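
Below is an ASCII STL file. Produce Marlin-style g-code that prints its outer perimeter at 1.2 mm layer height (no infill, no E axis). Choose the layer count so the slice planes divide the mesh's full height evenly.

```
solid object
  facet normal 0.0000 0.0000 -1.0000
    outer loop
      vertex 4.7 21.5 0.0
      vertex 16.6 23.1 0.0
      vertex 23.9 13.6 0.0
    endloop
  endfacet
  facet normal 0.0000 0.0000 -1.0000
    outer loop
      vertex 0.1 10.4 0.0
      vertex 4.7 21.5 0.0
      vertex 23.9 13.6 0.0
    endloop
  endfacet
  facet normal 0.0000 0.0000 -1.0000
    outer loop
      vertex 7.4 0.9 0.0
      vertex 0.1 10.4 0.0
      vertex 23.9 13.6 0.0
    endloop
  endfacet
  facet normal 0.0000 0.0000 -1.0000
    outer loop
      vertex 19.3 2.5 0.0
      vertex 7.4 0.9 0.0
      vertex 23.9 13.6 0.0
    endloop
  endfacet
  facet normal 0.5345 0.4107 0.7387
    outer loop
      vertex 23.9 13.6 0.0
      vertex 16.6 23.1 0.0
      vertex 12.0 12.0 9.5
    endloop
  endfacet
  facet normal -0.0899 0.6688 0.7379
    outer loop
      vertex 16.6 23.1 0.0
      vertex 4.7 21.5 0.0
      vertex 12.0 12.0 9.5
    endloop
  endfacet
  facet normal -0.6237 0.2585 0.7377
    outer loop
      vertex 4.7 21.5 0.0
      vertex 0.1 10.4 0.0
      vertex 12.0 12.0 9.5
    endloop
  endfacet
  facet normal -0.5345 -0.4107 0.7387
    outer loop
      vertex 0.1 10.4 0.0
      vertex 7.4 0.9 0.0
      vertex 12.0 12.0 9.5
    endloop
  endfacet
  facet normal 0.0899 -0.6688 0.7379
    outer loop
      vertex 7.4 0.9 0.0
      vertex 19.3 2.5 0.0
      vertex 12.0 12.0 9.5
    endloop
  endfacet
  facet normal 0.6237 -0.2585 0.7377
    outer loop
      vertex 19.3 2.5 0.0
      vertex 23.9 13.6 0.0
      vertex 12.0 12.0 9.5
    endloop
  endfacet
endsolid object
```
; perimeter-only toolpath
G21 ; units = mm
G90 ; absolute positioning
G28 ; home
; layer 1
G0 Z1.2
G0 X22.4 Y13.4
G1 X16.0 Y21.7
G1 X5.6 Y20.3
G1 X1.6 Y10.6
G1 X8.0 Y2.3
G1 X18.4 Y3.7
G1 X22.4 Y13.4
; layer 2
G0 Z2.4
G0 X20.9 Y13.2
G1 X15.5 Y20.3
G1 X6.5 Y19.1
G1 X3.1 Y10.8
G1 X8.6 Y3.7
G1 X17.5 Y4.9
G1 X20.9 Y13.2
; layer 3
G0 Z3.6
G0 X19.4 Y13.0
G1 X14.9 Y18.9
G1 X7.4 Y17.9
G1 X4.6 Y11.0
G1 X9.1 Y5.1
G1 X16.6 Y6.1
G1 X19.4 Y13.0
; layer 4
G0 Z4.8
G0 X17.9 Y12.8
G1 X14.3 Y17.6
G1 X8.3 Y16.8
G1 X6.0 Y11.2
G1 X9.7 Y6.5
G1 X15.7 Y7.2
G1 X17.9 Y12.8
; layer 5
G0 Z5.9
G0 X16.5 Y12.6
G1 X13.7 Y16.2
G1 X9.3 Y15.6
G1 X7.5 Y11.4
G1 X10.3 Y7.8
G1 X14.7 Y8.4
G1 X16.5 Y12.6
; layer 6
G0 Z7.1
G0 X15.0 Y12.4
G1 X13.2 Y14.8
G1 X10.2 Y14.4
G1 X9.0 Y11.6
G1 X10.8 Y9.2
G1 X13.8 Y9.6
G1 X15.0 Y12.4
; layer 7
G0 Z8.3
G0 X13.5 Y12.2
G1 X12.6 Y13.4
G1 X11.1 Y13.2
G1 X10.5 Y11.8
G1 X11.4 Y10.6
G1 X12.9 Y10.8
G1 X13.5 Y12.2
M2 ; end

The solid is a regular 6-sided pyramid, base circumscribed radius ≈ 12 mm, apex at z ≈ 9.5 mm. Slicing at Δz = 1.2 mm — 8 equal slices spanning the solid's height, so layer i sits at z = i·h/8 — gives 7 non-empty perimeters. Each is a 6-segment closed polygon; G0 lifts to the layer z and rapids to the start vertex, then G1 traces the edges. The cross-section shrinks linearly with z (the slice at the apex is degenerate and omitted).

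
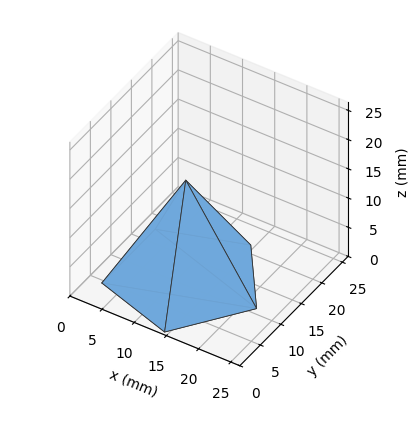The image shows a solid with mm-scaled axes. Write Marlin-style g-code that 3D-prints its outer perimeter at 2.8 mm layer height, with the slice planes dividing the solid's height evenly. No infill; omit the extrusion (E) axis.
Reading the render: the shape is a regular 5-sided pyramid, base circumscribed radius ≈ 11 mm, apex at z ≈ 17 mm (dimensions read to the nearest mm from the axis ticks). For the g-code, the solid's height is divided into equal slices at the stated Δz and each level perimeter traced with G1 moves after a G0 lift.

; perimeter-only toolpath
G21 ; units = mm
G90 ; absolute positioning
G28 ; home
; layer 1
G0 Z2.8
G0 X20.2 Y11.0
G1 X13.8 Y19.8
G1 X3.6 Y16.4
G1 X3.6 Y5.6
G1 X13.8 Y2.3
G1 X20.2 Y11.0
; layer 2
G0 Z5.7
G0 X18.3 Y11.0
G1 X13.3 Y18.0
G1 X5.1 Y15.3
G1 X5.1 Y6.7
G1 X13.3 Y4.0
G1 X18.3 Y11.0
; layer 3
G0 Z8.5
G0 X16.5 Y11.0
G1 X12.7 Y16.2
G1 X6.5 Y14.2
G1 X6.5 Y7.8
G1 X12.7 Y5.8
G1 X16.5 Y11.0
; layer 4
G0 Z11.3
G0 X14.7 Y11.0
G1 X12.1 Y14.5
G1 X8.0 Y13.2
G1 X8.0 Y8.8
G1 X12.1 Y7.5
G1 X14.7 Y11.0
; layer 5
G0 Z14.2
G0 X12.8 Y11.0
G1 X11.6 Y12.8
G1 X9.5 Y12.1
G1 X9.5 Y9.9
G1 X11.6 Y9.3
G1 X12.8 Y11.0
M2 ; end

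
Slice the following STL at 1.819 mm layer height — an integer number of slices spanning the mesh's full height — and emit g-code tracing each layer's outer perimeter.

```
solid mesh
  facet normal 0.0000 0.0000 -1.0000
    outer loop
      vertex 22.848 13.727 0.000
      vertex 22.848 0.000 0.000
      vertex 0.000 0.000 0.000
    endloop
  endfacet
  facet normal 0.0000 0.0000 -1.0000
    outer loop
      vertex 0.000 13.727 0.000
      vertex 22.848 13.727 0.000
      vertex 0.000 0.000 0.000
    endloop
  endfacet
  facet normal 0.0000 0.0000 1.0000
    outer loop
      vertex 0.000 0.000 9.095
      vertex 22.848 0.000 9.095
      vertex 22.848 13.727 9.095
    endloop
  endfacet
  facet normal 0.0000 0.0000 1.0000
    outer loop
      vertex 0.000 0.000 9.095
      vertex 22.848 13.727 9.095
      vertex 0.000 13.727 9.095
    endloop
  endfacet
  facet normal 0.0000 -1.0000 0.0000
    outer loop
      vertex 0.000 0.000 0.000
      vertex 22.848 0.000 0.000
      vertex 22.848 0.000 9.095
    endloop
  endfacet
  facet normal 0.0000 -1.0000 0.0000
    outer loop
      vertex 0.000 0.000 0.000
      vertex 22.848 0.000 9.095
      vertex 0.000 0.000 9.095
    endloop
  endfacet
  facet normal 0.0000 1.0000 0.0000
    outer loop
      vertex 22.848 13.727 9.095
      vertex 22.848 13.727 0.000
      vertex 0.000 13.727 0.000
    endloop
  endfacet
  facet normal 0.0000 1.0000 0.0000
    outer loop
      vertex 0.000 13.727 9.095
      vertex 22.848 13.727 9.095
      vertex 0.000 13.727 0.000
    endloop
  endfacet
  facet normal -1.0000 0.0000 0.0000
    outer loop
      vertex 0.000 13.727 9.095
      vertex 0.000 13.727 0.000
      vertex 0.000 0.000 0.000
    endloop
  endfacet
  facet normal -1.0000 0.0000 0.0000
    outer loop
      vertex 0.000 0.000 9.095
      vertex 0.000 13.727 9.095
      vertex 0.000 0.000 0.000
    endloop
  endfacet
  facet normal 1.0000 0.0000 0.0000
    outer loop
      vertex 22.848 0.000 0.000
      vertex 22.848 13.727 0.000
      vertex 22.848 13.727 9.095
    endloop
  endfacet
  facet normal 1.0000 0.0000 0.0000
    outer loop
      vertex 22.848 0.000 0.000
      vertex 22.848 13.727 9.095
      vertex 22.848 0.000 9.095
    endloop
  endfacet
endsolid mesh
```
; perimeter-only toolpath
G21 ; units = mm
G90 ; absolute positioning
G28 ; home
; layer 1
G0 Z1.819
G0 X0.000 Y0.000
G1 X22.848 Y0.000
G1 X22.848 Y13.727
G1 X0.000 Y13.727
G1 X0.000 Y0.000
; layer 2
G0 Z3.638
G0 X0.000 Y0.000
G1 X22.848 Y0.000
G1 X22.848 Y13.727
G1 X0.000 Y13.727
G1 X0.000 Y0.000
; layer 3
G0 Z5.457
G0 X0.000 Y0.000
G1 X22.848 Y0.000
G1 X22.848 Y13.727
G1 X0.000 Y13.727
G1 X0.000 Y0.000
; layer 4
G0 Z7.276
G0 X0.000 Y0.000
G1 X22.848 Y0.000
G1 X22.848 Y13.727
G1 X0.000 Y13.727
G1 X0.000 Y0.000
; layer 5
G0 Z9.095
G0 X0.000 Y0.000
G1 X22.848 Y0.000
G1 X22.848 Y13.727
G1 X0.000 Y13.727
G1 X0.000 Y0.000
M2 ; end

The solid is a rectangular box, roughly 22.8 × 13.7 mm footprint and 9.1 mm tall. Slicing at Δz = 1.819 mm — 5 equal slices spanning the solid's height, so layer i sits at z = i·h/5 — gives 5 non-empty perimeters. Each is a 4-segment closed polygon; G0 lifts to the layer z and rapids to the start vertex, then G1 traces the edges.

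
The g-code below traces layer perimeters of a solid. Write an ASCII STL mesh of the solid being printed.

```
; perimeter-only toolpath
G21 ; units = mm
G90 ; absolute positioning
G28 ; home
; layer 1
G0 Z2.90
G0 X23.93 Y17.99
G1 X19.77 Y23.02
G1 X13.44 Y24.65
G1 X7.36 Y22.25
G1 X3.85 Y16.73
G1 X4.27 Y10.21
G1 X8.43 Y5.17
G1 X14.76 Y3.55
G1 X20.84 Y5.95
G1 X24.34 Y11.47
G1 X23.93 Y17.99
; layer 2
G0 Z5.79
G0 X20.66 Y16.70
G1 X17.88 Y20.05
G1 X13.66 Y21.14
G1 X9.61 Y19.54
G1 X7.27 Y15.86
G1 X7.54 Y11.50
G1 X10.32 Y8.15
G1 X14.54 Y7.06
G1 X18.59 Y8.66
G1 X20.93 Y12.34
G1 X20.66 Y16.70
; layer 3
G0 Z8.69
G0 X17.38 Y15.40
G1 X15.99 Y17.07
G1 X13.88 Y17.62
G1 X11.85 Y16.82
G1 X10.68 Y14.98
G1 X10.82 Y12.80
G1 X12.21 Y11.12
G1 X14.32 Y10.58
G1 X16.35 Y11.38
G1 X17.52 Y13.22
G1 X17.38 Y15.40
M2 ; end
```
solid part
  facet normal 0.0000 0.0000 -1.0000
    outer loop
      vertex 13.22 28.17 0.00
      vertex 21.66 26.00 0.00
      vertex 27.21 19.29 0.00
    endloop
  endfacet
  facet normal 0.0000 0.0000 -1.0000
    outer loop
      vertex 5.11 24.97 0.00
      vertex 13.22 28.17 0.00
      vertex 27.21 19.29 0.00
    endloop
  endfacet
  facet normal 0.0000 0.0000 -1.0000
    outer loop
      vertex 0.44 17.61 0.00
      vertex 5.11 24.97 0.00
      vertex 27.21 19.29 0.00
    endloop
  endfacet
  facet normal 0.0000 0.0000 -1.0000
    outer loop
      vertex 0.99 8.91 0.00
      vertex 0.44 17.61 0.00
      vertex 27.21 19.29 0.00
    endloop
  endfacet
  facet normal 0.0000 0.0000 -1.0000
    outer loop
      vertex 6.54 2.20 0.00
      vertex 0.99 8.91 0.00
      vertex 27.21 19.29 0.00
    endloop
  endfacet
  facet normal 0.0000 0.0000 -1.0000
    outer loop
      vertex 14.98 0.03 0.00
      vertex 6.54 2.20 0.00
      vertex 27.21 19.29 0.00
    endloop
  endfacet
  facet normal 0.0000 0.0000 -1.0000
    outer loop
      vertex 23.09 3.23 0.00
      vertex 14.98 0.03 0.00
      vertex 27.21 19.29 0.00
    endloop
  endfacet
  facet normal 0.0000 0.0000 -1.0000
    outer loop
      vertex 27.76 10.59 0.00
      vertex 23.09 3.23 0.00
      vertex 27.21 19.29 0.00
    endloop
  endfacet
  facet normal 0.5036 0.4166 0.7569
    outer loop
      vertex 27.21 19.29 0.00
      vertex 21.66 26.00 0.00
      vertex 14.10 14.10 11.58
    endloop
  endfacet
  facet normal 0.1628 0.6331 0.7568
    outer loop
      vertex 21.66 26.00 0.00
      vertex 13.22 28.17 0.00
      vertex 14.10 14.10 11.58
    endloop
  endfacet
  facet normal -0.2399 0.6079 0.7569
    outer loop
      vertex 13.22 28.17 0.00
      vertex 5.11 24.97 0.00
      vertex 14.10 14.10 11.58
    endloop
  endfacet
  facet normal -0.5518 0.3501 0.7570
    outer loop
      vertex 5.11 24.97 0.00
      vertex 0.44 17.61 0.00
      vertex 14.10 14.10 11.58
    endloop
  endfacet
  facet normal -0.6522 -0.0412 0.7569
    outer loop
      vertex 0.44 17.61 0.00
      vertex 0.99 8.91 0.00
      vertex 14.10 14.10 11.58
    endloop
  endfacet
  facet normal -0.5036 -0.4166 0.7569
    outer loop
      vertex 0.99 8.91 0.00
      vertex 6.54 2.20 0.00
      vertex 14.10 14.10 11.58
    endloop
  endfacet
  facet normal -0.1628 -0.6331 0.7568
    outer loop
      vertex 6.54 2.20 0.00
      vertex 14.98 0.03 0.00
      vertex 14.10 14.10 11.58
    endloop
  endfacet
  facet normal 0.2399 -0.6079 0.7569
    outer loop
      vertex 14.98 0.03 0.00
      vertex 23.09 3.23 0.00
      vertex 14.10 14.10 11.58
    endloop
  endfacet
  facet normal 0.5518 -0.3501 0.7570
    outer loop
      vertex 23.09 3.23 0.00
      vertex 27.76 10.59 0.00
      vertex 14.10 14.10 11.58
    endloop
  endfacet
  facet normal 0.6522 0.0412 0.7569
    outer loop
      vertex 27.76 10.59 0.00
      vertex 27.21 19.29 0.00
      vertex 14.10 14.10 11.58
    endloop
  endfacet
endsolid part

The G0 Z moves step by Δz≈2.90 mm. The G1 loops shrink linearly with z, so the solid tapers from its base footprint up to z≈11.6. Closing with a flat bottom cap and the tapered top and triangulating gives 18 facets — a regular 10-sided pyramid, base circumscribed radius ≈ 14.1 mm, apex at z ≈ 11.6 mm.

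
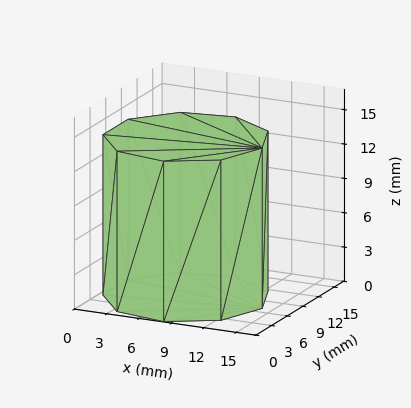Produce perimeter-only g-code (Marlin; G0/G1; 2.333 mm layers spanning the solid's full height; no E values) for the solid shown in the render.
Reading the render: the shape is a regular 9-sided prism (a cylinder approximated with 9 flat sides), circumscribed radius ≈ 7 mm, height ≈ 14 mm (dimensions read to the nearest mm from the axis ticks). For the g-code, the solid's height is divided into equal slices at the stated Δz and each level perimeter traced with G1 moves after a G0 lift.

; perimeter-only toolpath
G21 ; units = mm
G90 ; absolute positioning
G28 ; home
; layer 1
G0 Z2.333
G0 X14.000 Y7.000
G1 X12.362 Y11.500
G1 X8.216 Y13.894
G1 X3.500 Y13.062
G1 X0.422 Y9.394
G1 X0.422 Y4.606
G1 X3.500 Y0.938
G1 X8.216 Y0.106
G1 X12.362 Y2.500
G1 X14.000 Y7.000
; layer 2
G0 Z4.667
G0 X14.000 Y7.000
G1 X12.362 Y11.500
G1 X8.216 Y13.894
G1 X3.500 Y13.062
G1 X0.422 Y9.394
G1 X0.422 Y4.606
G1 X3.500 Y0.938
G1 X8.216 Y0.106
G1 X12.362 Y2.500
G1 X14.000 Y7.000
; layer 3
G0 Z7.000
G0 X14.000 Y7.000
G1 X12.362 Y11.500
G1 X8.216 Y13.894
G1 X3.500 Y13.062
G1 X0.422 Y9.394
G1 X0.422 Y4.606
G1 X3.500 Y0.938
G1 X8.216 Y0.106
G1 X12.362 Y2.500
G1 X14.000 Y7.000
; layer 4
G0 Z9.333
G0 X14.000 Y7.000
G1 X12.362 Y11.500
G1 X8.216 Y13.894
G1 X3.500 Y13.062
G1 X0.422 Y9.394
G1 X0.422 Y4.606
G1 X3.500 Y0.938
G1 X8.216 Y0.106
G1 X12.362 Y2.500
G1 X14.000 Y7.000
; layer 5
G0 Z11.667
G0 X14.000 Y7.000
G1 X12.362 Y11.500
G1 X8.216 Y13.894
G1 X3.500 Y13.062
G1 X0.422 Y9.394
G1 X0.422 Y4.606
G1 X3.500 Y0.938
G1 X8.216 Y0.106
G1 X12.362 Y2.500
G1 X14.000 Y7.000
; layer 6
G0 Z14.000
G0 X14.000 Y7.000
G1 X12.362 Y11.500
G1 X8.216 Y13.894
G1 X3.500 Y13.062
G1 X0.422 Y9.394
G1 X0.422 Y4.606
G1 X3.500 Y0.938
G1 X8.216 Y0.106
G1 X12.362 Y2.500
G1 X14.000 Y7.000
M2 ; end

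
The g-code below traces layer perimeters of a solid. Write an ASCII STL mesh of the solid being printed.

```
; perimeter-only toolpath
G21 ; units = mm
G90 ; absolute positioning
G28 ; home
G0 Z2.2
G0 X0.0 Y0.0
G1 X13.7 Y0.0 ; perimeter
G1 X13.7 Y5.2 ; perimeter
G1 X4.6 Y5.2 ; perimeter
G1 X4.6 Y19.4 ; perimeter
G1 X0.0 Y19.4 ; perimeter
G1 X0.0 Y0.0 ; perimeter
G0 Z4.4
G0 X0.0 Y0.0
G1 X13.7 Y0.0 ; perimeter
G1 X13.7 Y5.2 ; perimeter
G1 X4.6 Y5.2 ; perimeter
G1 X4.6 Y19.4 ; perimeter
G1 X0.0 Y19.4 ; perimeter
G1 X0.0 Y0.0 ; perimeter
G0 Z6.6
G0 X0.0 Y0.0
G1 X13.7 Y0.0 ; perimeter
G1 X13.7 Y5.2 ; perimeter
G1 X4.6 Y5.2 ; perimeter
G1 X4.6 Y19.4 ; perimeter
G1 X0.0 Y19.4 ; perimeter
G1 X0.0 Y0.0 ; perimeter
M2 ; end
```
solid part
  facet normal 0.0000 0.0000 -1.0000
    outer loop
      vertex 13.7 5.2 0.0
      vertex 13.7 0.0 0.0
      vertex 0.0 0.0 0.0
    endloop
  endfacet
  facet normal 0.0000 0.0000 -1.0000
    outer loop
      vertex 4.6 5.2 0.0
      vertex 13.7 5.2 0.0
      vertex 0.0 0.0 0.0
    endloop
  endfacet
  facet normal 0.0000 0.0000 -1.0000
    outer loop
      vertex 4.6 19.4 0.0
      vertex 4.6 5.2 0.0
      vertex 0.0 0.0 0.0
    endloop
  endfacet
  facet normal 0.0000 0.0000 -1.0000
    outer loop
      vertex 0.0 19.4 0.0
      vertex 4.6 19.4 0.0
      vertex 0.0 0.0 0.0
    endloop
  endfacet
  facet normal 0.0000 0.0000 1.0000
    outer loop
      vertex 0.0 0.0 6.6
      vertex 13.7 0.0 6.6
      vertex 13.7 5.2 6.6
    endloop
  endfacet
  facet normal 0.0000 0.0000 1.0000
    outer loop
      vertex 0.0 0.0 6.6
      vertex 13.7 5.2 6.6
      vertex 4.6 5.2 6.6
    endloop
  endfacet
  facet normal 0.0000 0.0000 1.0000
    outer loop
      vertex 0.0 0.0 6.6
      vertex 4.6 5.2 6.6
      vertex 4.6 19.4 6.6
    endloop
  endfacet
  facet normal 0.0000 0.0000 1.0000
    outer loop
      vertex 0.0 0.0 6.6
      vertex 4.6 19.4 6.6
      vertex 0.0 19.4 6.6
    endloop
  endfacet
  facet normal 0.0000 -1.0000 0.0000
    outer loop
      vertex 0.0 0.0 0.0
      vertex 13.7 0.0 0.0
      vertex 13.7 0.0 6.6
    endloop
  endfacet
  facet normal 0.0000 -1.0000 0.0000
    outer loop
      vertex 0.0 0.0 0.0
      vertex 13.7 0.0 6.6
      vertex 0.0 0.0 6.6
    endloop
  endfacet
  facet normal 1.0000 0.0000 0.0000
    outer loop
      vertex 13.7 0.0 0.0
      vertex 13.7 5.2 0.0
      vertex 13.7 5.2 6.6
    endloop
  endfacet
  facet normal 1.0000 0.0000 0.0000
    outer loop
      vertex 13.7 0.0 0.0
      vertex 13.7 5.2 6.6
      vertex 13.7 0.0 6.6
    endloop
  endfacet
  facet normal 0.0000 1.0000 0.0000
    outer loop
      vertex 13.7 5.2 0.0
      vertex 4.6 5.2 0.0
      vertex 4.6 5.2 6.6
    endloop
  endfacet
  facet normal 0.0000 1.0000 0.0000
    outer loop
      vertex 13.7 5.2 0.0
      vertex 4.6 5.2 6.6
      vertex 13.7 5.2 6.6
    endloop
  endfacet
  facet normal 1.0000 0.0000 0.0000
    outer loop
      vertex 4.6 5.2 0.0
      vertex 4.6 19.4 0.0
      vertex 4.6 19.4 6.6
    endloop
  endfacet
  facet normal 1.0000 0.0000 0.0000
    outer loop
      vertex 4.6 5.2 0.0
      vertex 4.6 19.4 6.6
      vertex 4.6 5.2 6.6
    endloop
  endfacet
  facet normal 0.0000 1.0000 0.0000
    outer loop
      vertex 4.6 19.4 0.0
      vertex 0.0 19.4 0.0
      vertex 0.0 19.4 6.6
    endloop
  endfacet
  facet normal 0.0000 1.0000 0.0000
    outer loop
      vertex 4.6 19.4 0.0
      vertex 0.0 19.4 6.6
      vertex 4.6 19.4 6.6
    endloop
  endfacet
  facet normal -1.0000 0.0000 0.0000
    outer loop
      vertex 0.0 19.4 0.0
      vertex 0.0 0.0 0.0
      vertex 0.0 0.0 6.6
    endloop
  endfacet
  facet normal -1.0000 0.0000 0.0000
    outer loop
      vertex 0.0 19.4 0.0
      vertex 0.0 0.0 6.6
      vertex 0.0 19.4 6.6
    endloop
  endfacet
endsolid part

The G0 Z moves step by Δz≈2.2 mm. Every layer's G1 loop is the same polygon, so the solid is a straight extrusion of it from z=0 to z≈6.6. Closing with flat bottom and top caps and triangulating gives 20 facets — an L-shaped prism: outer 13.7 × 19.4 mm, arm thicknesses ≈ 5.2 mm (horizontal) and 4.6 mm (vertical), extruded 6.6 mm in z.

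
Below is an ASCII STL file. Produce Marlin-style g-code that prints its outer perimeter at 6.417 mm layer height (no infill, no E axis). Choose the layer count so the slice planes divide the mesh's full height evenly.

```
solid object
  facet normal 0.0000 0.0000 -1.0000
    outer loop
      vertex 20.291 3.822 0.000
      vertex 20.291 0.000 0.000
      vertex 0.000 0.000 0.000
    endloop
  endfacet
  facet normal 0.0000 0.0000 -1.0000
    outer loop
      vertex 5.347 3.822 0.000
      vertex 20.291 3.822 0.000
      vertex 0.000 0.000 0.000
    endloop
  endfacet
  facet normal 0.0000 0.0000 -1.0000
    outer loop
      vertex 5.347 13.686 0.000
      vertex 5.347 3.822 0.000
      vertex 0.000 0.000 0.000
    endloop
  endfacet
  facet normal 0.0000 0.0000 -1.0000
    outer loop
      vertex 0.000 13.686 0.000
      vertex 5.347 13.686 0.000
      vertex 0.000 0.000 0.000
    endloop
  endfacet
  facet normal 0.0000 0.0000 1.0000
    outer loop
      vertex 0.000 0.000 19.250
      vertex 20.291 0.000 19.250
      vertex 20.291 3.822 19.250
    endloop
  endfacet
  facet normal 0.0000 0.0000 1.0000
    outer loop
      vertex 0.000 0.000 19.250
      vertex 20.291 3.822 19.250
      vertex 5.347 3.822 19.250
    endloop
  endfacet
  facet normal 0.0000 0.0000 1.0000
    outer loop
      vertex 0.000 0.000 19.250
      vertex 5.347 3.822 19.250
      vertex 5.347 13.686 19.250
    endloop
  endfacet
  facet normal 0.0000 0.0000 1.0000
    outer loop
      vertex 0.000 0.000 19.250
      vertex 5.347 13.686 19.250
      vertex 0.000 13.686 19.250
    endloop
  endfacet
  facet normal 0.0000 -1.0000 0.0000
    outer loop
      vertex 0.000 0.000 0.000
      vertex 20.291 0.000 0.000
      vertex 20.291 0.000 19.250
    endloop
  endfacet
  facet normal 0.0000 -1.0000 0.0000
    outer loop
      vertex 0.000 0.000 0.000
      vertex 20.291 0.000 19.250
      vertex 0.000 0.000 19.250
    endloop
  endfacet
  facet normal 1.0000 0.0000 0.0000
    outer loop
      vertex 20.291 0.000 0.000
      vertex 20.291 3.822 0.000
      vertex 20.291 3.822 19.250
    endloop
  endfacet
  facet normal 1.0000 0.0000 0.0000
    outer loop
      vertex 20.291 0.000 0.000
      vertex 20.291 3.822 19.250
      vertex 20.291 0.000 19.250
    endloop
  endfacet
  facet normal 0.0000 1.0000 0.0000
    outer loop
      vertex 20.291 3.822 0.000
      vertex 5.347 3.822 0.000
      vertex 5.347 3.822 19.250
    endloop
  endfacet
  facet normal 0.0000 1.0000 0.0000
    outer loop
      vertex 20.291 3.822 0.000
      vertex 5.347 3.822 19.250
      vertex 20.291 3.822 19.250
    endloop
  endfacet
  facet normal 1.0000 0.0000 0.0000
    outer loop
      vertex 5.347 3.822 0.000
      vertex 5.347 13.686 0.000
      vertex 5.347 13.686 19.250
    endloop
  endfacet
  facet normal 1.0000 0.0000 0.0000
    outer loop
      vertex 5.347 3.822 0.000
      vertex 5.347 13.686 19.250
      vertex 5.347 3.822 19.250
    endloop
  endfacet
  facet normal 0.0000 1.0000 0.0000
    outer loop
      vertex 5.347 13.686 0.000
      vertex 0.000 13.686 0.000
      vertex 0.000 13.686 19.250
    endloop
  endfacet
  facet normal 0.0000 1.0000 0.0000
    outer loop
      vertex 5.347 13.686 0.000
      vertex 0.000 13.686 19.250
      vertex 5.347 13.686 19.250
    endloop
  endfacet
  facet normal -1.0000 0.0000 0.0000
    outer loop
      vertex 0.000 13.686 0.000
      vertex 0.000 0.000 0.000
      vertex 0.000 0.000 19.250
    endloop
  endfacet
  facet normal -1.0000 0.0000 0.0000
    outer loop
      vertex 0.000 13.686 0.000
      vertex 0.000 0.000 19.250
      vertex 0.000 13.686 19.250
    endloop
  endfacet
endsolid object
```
; perimeter-only toolpath
G21 ; units = mm
G90 ; absolute positioning
G28 ; home
; layer 1
G0 Z6.417
G0 X0.000 Y0.000
G1 X20.291 Y0.000
G1 X20.291 Y3.822
G1 X5.347 Y3.822
G1 X5.347 Y13.686
G1 X0.000 Y13.686
G1 X0.000 Y0.000
; layer 2
G0 Z12.833
G0 X0.000 Y0.000
G1 X20.291 Y0.000
G1 X20.291 Y3.822
G1 X5.347 Y3.822
G1 X5.347 Y13.686
G1 X0.000 Y13.686
G1 X0.000 Y0.000
; layer 3
G0 Z19.250
G0 X0.000 Y0.000
G1 X20.291 Y0.000
G1 X20.291 Y3.822
G1 X5.347 Y3.822
G1 X5.347 Y13.686
G1 X0.000 Y13.686
G1 X0.000 Y0.000
M2 ; end

The solid is an L-shaped prism: outer 20.3 × 13.7 mm, arm thicknesses ≈ 3.82 mm (horizontal) and 5.35 mm (vertical), extruded 19.2 mm in z. Slicing at Δz = 6.417 mm — 3 equal slices spanning the solid's height, so layer i sits at z = i·h/3 — gives 3 non-empty perimeters. Each is a 6-segment closed polygon; G0 lifts to the layer z and rapids to the start vertex, then G1 traces the edges.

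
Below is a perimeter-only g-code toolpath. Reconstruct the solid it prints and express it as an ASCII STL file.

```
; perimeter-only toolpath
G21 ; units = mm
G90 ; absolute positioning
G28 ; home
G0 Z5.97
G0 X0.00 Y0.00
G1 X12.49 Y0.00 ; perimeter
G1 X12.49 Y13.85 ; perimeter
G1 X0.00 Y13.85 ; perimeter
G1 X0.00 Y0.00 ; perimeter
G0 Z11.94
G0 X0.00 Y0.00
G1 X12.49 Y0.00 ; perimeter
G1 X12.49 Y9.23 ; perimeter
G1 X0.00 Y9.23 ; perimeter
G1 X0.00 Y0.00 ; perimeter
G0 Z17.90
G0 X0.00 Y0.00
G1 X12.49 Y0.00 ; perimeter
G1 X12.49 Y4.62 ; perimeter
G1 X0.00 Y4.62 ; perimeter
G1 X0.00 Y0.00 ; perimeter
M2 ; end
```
solid part
  facet normal 0.0000 0.0000 -1.0000
    outer loop
      vertex 12.49 18.47 0.00
      vertex 12.49 0.00 0.00
      vertex 0.00 0.00 0.00
    endloop
  endfacet
  facet normal 0.0000 0.0000 -1.0000
    outer loop
      vertex 0.00 18.47 0.00
      vertex 12.49 18.47 0.00
      vertex 0.00 0.00 0.00
    endloop
  endfacet
  facet normal 0.0000 -1.0000 0.0000
    outer loop
      vertex 0.00 0.00 0.00
      vertex 12.49 0.00 0.00
      vertex 12.49 0.00 23.87
    endloop
  endfacet
  facet normal 0.0000 -1.0000 0.0000
    outer loop
      vertex 0.00 0.00 0.00
      vertex 12.49 0.00 23.87
      vertex 0.00 0.00 23.87
    endloop
  endfacet
  facet normal 0.0000 0.7909 0.6120
    outer loop
      vertex 0.00 0.00 23.87
      vertex 12.49 0.00 23.87
      vertex 12.49 18.47 0.00
    endloop
  endfacet
  facet normal 0.0000 0.7909 0.6120
    outer loop
      vertex 0.00 0.00 23.87
      vertex 12.49 18.47 0.00
      vertex 0.00 18.47 0.00
    endloop
  endfacet
  facet normal -1.0000 0.0000 0.0000
    outer loop
      vertex 0.00 0.00 23.87
      vertex 0.00 18.47 0.00
      vertex 0.00 0.00 0.00
    endloop
  endfacet
  facet normal 1.0000 0.0000 0.0000
    outer loop
      vertex 12.49 0.00 0.00
      vertex 12.49 18.47 0.00
      vertex 12.49 0.00 23.87
    endloop
  endfacet
endsolid part

The G0 Z moves step by Δz≈5.97 mm. The G1 loops shrink linearly with z, so the solid tapers from its base footprint up to z≈23.9. Closing with a flat bottom cap and the tapered top and triangulating gives 8 facets — a wedge (ramp): 12.5 × 18.5 mm base, rising to 23.9 mm along the y=0 edge and sloping linearly to z=0 at y=18.5.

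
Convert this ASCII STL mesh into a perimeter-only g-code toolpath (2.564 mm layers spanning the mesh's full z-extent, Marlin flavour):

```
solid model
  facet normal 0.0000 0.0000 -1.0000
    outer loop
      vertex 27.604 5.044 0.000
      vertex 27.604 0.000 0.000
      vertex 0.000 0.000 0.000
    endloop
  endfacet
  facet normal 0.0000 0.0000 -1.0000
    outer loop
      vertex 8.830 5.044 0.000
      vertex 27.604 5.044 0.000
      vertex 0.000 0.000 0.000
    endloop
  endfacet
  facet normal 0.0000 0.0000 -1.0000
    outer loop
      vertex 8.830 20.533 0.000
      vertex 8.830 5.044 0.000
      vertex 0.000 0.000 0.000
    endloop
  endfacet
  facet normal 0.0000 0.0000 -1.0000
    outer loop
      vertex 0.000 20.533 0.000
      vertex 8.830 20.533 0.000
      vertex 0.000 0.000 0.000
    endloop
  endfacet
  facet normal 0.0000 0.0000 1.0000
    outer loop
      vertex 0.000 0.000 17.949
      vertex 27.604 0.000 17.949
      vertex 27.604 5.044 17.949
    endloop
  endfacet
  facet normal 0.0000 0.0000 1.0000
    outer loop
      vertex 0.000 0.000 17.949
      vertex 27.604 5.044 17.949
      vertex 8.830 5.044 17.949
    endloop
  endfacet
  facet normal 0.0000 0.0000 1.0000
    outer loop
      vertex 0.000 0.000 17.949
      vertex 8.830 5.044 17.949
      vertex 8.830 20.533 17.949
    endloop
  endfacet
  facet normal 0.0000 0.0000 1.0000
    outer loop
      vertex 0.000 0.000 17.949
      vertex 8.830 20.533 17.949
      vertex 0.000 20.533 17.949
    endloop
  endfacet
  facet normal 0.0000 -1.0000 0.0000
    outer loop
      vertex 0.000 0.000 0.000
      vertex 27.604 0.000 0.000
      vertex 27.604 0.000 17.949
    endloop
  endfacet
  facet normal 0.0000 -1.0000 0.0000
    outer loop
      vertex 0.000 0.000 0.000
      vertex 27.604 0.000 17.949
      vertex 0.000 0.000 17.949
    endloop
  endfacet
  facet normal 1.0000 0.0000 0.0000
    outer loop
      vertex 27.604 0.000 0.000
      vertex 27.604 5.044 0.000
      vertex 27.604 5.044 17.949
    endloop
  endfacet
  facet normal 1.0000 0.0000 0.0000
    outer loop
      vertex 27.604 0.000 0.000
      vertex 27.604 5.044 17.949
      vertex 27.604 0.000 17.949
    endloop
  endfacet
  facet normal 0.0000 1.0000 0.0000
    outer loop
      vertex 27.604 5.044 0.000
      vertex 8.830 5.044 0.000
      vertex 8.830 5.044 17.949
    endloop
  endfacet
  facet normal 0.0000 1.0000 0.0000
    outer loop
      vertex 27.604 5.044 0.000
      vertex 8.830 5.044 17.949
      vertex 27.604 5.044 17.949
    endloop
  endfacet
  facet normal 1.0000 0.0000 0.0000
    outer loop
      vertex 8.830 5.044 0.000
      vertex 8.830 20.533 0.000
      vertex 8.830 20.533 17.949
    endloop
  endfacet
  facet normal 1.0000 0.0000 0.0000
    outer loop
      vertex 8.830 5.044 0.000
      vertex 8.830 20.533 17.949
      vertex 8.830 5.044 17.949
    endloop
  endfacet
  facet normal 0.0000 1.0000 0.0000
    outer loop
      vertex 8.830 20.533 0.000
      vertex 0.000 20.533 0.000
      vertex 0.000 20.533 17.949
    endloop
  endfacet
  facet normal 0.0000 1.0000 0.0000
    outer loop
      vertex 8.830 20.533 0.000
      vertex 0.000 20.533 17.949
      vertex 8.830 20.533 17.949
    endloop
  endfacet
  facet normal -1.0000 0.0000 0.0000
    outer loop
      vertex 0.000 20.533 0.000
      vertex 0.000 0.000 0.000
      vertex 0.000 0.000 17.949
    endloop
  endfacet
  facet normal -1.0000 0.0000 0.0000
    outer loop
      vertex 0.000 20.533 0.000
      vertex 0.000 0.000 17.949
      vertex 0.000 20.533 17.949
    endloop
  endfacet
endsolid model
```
; perimeter-only toolpath
G21 ; units = mm
G90 ; absolute positioning
G28 ; home
; layer 1
G0 Z2.564
G0 X0.000 Y0.000
G1 X27.604 Y0.000
G1 X27.604 Y5.044
G1 X8.830 Y5.044
G1 X8.830 Y20.533
G1 X0.000 Y20.533
G1 X0.000 Y0.000
; layer 2
G0 Z5.128
G0 X0.000 Y0.000
G1 X27.604 Y0.000
G1 X27.604 Y5.044
G1 X8.830 Y5.044
G1 X8.830 Y20.533
G1 X0.000 Y20.533
G1 X0.000 Y0.000
; layer 3
G0 Z7.692
G0 X0.000 Y0.000
G1 X27.604 Y0.000
G1 X27.604 Y5.044
G1 X8.830 Y5.044
G1 X8.830 Y20.533
G1 X0.000 Y20.533
G1 X0.000 Y0.000
; layer 4
G0 Z10.257
G0 X0.000 Y0.000
G1 X27.604 Y0.000
G1 X27.604 Y5.044
G1 X8.830 Y5.044
G1 X8.830 Y20.533
G1 X0.000 Y20.533
G1 X0.000 Y0.000
; layer 5
G0 Z12.821
G0 X0.000 Y0.000
G1 X27.604 Y0.000
G1 X27.604 Y5.044
G1 X8.830 Y5.044
G1 X8.830 Y20.533
G1 X0.000 Y20.533
G1 X0.000 Y0.000
; layer 6
G0 Z15.385
G0 X0.000 Y0.000
G1 X27.604 Y0.000
G1 X27.604 Y5.044
G1 X8.830 Y5.044
G1 X8.830 Y20.533
G1 X0.000 Y20.533
G1 X0.000 Y0.000
; layer 7
G0 Z17.949
G0 X0.000 Y0.000
G1 X27.604 Y0.000
G1 X27.604 Y5.044
G1 X8.830 Y5.044
G1 X8.830 Y20.533
G1 X0.000 Y20.533
G1 X0.000 Y0.000
M2 ; end

The solid is an L-shaped prism: outer 27.6 × 20.5 mm, arm thicknesses ≈ 5.04 mm (horizontal) and 8.83 mm (vertical), extruded 17.9 mm in z. Slicing at Δz = 2.564 mm — 7 equal slices spanning the solid's height, so layer i sits at z = i·h/7 — gives 7 non-empty perimeters. Each is a 6-segment closed polygon; G0 lifts to the layer z and rapids to the start vertex, then G1 traces the edges.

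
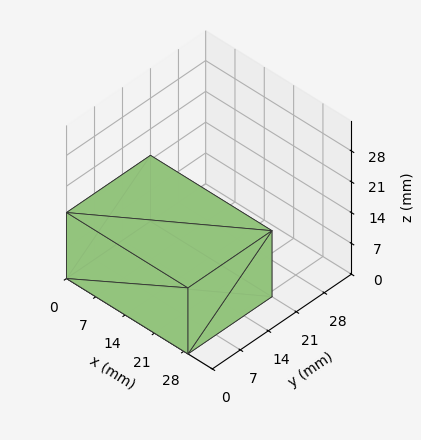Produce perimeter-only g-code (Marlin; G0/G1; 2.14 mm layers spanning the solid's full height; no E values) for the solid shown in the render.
Reading the render: the shape is a rectangular box, roughly 29 × 21 mm footprint and 15 mm tall (dimensions read to the nearest mm from the axis ticks). For the g-code, the solid's height is divided into equal slices at the stated Δz and each level perimeter traced with G1 moves after a G0 lift.

; perimeter-only toolpath
G21 ; units = mm
G90 ; absolute positioning
G28 ; home
; layer 1
G0 Z2.14
G0 X0.00 Y0.00
G1 X29.00 Y0.00
G1 X29.00 Y21.00
G1 X0.00 Y21.00
G1 X0.00 Y0.00
; layer 2
G0 Z4.29
G0 X0.00 Y0.00
G1 X29.00 Y0.00
G1 X29.00 Y21.00
G1 X0.00 Y21.00
G1 X0.00 Y0.00
; layer 3
G0 Z6.43
G0 X0.00 Y0.00
G1 X29.00 Y0.00
G1 X29.00 Y21.00
G1 X0.00 Y21.00
G1 X0.00 Y0.00
; layer 4
G0 Z8.57
G0 X0.00 Y0.00
G1 X29.00 Y0.00
G1 X29.00 Y21.00
G1 X0.00 Y21.00
G1 X0.00 Y0.00
; layer 5
G0 Z10.71
G0 X0.00 Y0.00
G1 X29.00 Y0.00
G1 X29.00 Y21.00
G1 X0.00 Y21.00
G1 X0.00 Y0.00
; layer 6
G0 Z12.86
G0 X0.00 Y0.00
G1 X29.00 Y0.00
G1 X29.00 Y21.00
G1 X0.00 Y21.00
G1 X0.00 Y0.00
; layer 7
G0 Z15.00
G0 X0.00 Y0.00
G1 X29.00 Y0.00
G1 X29.00 Y21.00
G1 X0.00 Y21.00
G1 X0.00 Y0.00
M2 ; end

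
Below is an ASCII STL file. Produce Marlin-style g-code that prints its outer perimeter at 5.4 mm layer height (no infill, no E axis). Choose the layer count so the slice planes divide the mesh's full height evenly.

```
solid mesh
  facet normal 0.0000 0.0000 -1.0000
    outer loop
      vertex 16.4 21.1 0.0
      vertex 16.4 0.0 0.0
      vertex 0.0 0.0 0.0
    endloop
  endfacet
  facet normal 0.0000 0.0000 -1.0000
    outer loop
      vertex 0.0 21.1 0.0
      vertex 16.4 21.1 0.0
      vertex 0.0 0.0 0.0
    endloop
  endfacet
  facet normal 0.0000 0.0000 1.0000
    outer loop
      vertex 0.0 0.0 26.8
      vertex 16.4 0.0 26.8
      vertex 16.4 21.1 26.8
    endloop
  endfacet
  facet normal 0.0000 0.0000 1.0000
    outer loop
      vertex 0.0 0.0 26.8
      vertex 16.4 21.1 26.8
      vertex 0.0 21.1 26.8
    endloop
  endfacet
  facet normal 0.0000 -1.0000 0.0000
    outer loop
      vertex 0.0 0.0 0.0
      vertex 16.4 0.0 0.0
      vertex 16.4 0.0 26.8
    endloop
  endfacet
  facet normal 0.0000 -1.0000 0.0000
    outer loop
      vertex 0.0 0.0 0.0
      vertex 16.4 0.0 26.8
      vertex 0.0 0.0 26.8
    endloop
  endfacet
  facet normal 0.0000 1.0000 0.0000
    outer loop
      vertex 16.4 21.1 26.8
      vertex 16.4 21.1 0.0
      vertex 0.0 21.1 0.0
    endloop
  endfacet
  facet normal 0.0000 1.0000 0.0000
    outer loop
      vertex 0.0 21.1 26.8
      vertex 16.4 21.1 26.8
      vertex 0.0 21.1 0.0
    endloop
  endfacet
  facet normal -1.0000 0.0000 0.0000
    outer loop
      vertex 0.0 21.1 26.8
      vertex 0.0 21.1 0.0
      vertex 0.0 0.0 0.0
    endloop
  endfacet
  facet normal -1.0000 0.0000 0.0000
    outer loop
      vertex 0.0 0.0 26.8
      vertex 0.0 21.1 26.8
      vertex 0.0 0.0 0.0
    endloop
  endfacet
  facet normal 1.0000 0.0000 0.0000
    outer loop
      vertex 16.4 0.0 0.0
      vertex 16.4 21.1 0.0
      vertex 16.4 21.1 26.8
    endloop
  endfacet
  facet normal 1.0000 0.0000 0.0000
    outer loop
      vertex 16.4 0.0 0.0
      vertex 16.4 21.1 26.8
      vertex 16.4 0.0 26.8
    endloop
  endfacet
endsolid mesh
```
; perimeter-only toolpath
G21 ; units = mm
G90 ; absolute positioning
G28 ; home
; layer 1
G0 Z5.4
G0 X0.0 Y0.0
G1 X16.4 Y0.0
G1 X16.4 Y21.1
G1 X0.0 Y21.1
G1 X0.0 Y0.0
; layer 2
G0 Z10.7
G0 X0.0 Y0.0
G1 X16.4 Y0.0
G1 X16.4 Y21.1
G1 X0.0 Y21.1
G1 X0.0 Y0.0
; layer 3
G0 Z16.1
G0 X0.0 Y0.0
G1 X16.4 Y0.0
G1 X16.4 Y21.1
G1 X0.0 Y21.1
G1 X0.0 Y0.0
; layer 4
G0 Z21.4
G0 X0.0 Y0.0
G1 X16.4 Y0.0
G1 X16.4 Y21.1
G1 X0.0 Y21.1
G1 X0.0 Y0.0
; layer 5
G0 Z26.8
G0 X0.0 Y0.0
G1 X16.4 Y0.0
G1 X16.4 Y21.1
G1 X0.0 Y21.1
G1 X0.0 Y0.0
M2 ; end

The solid is a rectangular box, roughly 16.4 × 21.1 mm footprint and 26.8 mm tall. Slicing at Δz = 5.4 mm — 5 equal slices spanning the solid's height, so layer i sits at z = i·h/5 — gives 5 non-empty perimeters. Each is a 4-segment closed polygon; G0 lifts to the layer z and rapids to the start vertex, then G1 traces the edges.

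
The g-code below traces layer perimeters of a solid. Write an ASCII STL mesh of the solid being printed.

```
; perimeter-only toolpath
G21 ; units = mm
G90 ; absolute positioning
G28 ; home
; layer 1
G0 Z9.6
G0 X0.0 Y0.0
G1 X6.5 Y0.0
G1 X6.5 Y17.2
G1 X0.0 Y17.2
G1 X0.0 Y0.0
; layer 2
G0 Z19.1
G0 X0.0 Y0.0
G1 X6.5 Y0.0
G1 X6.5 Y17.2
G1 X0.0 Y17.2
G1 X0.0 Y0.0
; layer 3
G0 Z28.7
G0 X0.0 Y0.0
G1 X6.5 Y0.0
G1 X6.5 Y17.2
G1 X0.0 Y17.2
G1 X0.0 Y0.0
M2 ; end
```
solid part
  facet normal 0.0000 0.0000 -1.0000
    outer loop
      vertex 6.5 17.2 0.0
      vertex 6.5 0.0 0.0
      vertex 0.0 0.0 0.0
    endloop
  endfacet
  facet normal 0.0000 0.0000 -1.0000
    outer loop
      vertex 0.0 17.2 0.0
      vertex 6.5 17.2 0.0
      vertex 0.0 0.0 0.0
    endloop
  endfacet
  facet normal 0.0000 0.0000 1.0000
    outer loop
      vertex 0.0 0.0 28.7
      vertex 6.5 0.0 28.7
      vertex 6.5 17.2 28.7
    endloop
  endfacet
  facet normal 0.0000 0.0000 1.0000
    outer loop
      vertex 0.0 0.0 28.7
      vertex 6.5 17.2 28.7
      vertex 0.0 17.2 28.7
    endloop
  endfacet
  facet normal 0.0000 -1.0000 0.0000
    outer loop
      vertex 0.0 0.0 0.0
      vertex 6.5 0.0 0.0
      vertex 6.5 0.0 28.7
    endloop
  endfacet
  facet normal 0.0000 -1.0000 0.0000
    outer loop
      vertex 0.0 0.0 0.0
      vertex 6.5 0.0 28.7
      vertex 0.0 0.0 28.7
    endloop
  endfacet
  facet normal 0.0000 1.0000 0.0000
    outer loop
      vertex 6.5 17.2 28.7
      vertex 6.5 17.2 0.0
      vertex 0.0 17.2 0.0
    endloop
  endfacet
  facet normal 0.0000 1.0000 0.0000
    outer loop
      vertex 0.0 17.2 28.7
      vertex 6.5 17.2 28.7
      vertex 0.0 17.2 0.0
    endloop
  endfacet
  facet normal -1.0000 0.0000 0.0000
    outer loop
      vertex 0.0 17.2 28.7
      vertex 0.0 17.2 0.0
      vertex 0.0 0.0 0.0
    endloop
  endfacet
  facet normal -1.0000 0.0000 0.0000
    outer loop
      vertex 0.0 0.0 28.7
      vertex 0.0 17.2 28.7
      vertex 0.0 0.0 0.0
    endloop
  endfacet
  facet normal 1.0000 0.0000 0.0000
    outer loop
      vertex 6.5 0.0 0.0
      vertex 6.5 17.2 0.0
      vertex 6.5 17.2 28.7
    endloop
  endfacet
  facet normal 1.0000 0.0000 0.0000
    outer loop
      vertex 6.5 0.0 0.0
      vertex 6.5 17.2 28.7
      vertex 6.5 0.0 28.7
    endloop
  endfacet
endsolid part

The G0 Z moves step by Δz≈9.6 mm. Every layer's G1 loop is the same polygon, so the solid is a straight extrusion of it from z=0 to z≈28.7. Closing with flat bottom and top caps and triangulating gives 12 facets — a rectangular box, roughly 6.5 × 17.2 mm footprint and 28.7 mm tall.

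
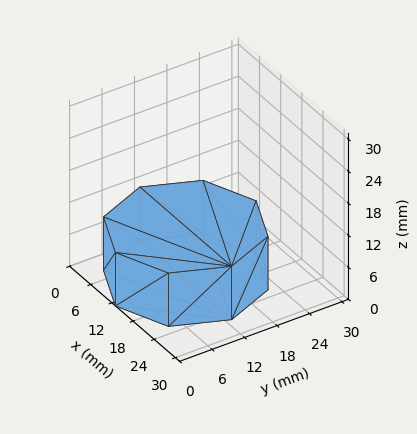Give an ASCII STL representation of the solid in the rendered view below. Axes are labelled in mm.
Reading the render: the shape is a regular 8-sided prism (a cylinder approximated with 8 flat sides), circumscribed radius ≈ 13 mm, height ≈ 10 mm (dimensions read to the nearest mm from the axis ticks). For the STL, each face is triangulated and given an outward normal.

solid part
  facet normal 0.0000 0.0000 -1.0000
    outer loop
      vertex 13.0 26.0 0.0
      vertex 22.2 22.2 0.0
      vertex 26.0 13.0 0.0
    endloop
  endfacet
  facet normal 0.0000 0.0000 -1.0000
    outer loop
      vertex 3.8 22.2 0.0
      vertex 13.0 26.0 0.0
      vertex 26.0 13.0 0.0
    endloop
  endfacet
  facet normal 0.0000 0.0000 -1.0000
    outer loop
      vertex 0.0 13.0 0.0
      vertex 3.8 22.2 0.0
      vertex 26.0 13.0 0.0
    endloop
  endfacet
  facet normal 0.0000 0.0000 -1.0000
    outer loop
      vertex 3.8 3.8 0.0
      vertex 0.0 13.0 0.0
      vertex 26.0 13.0 0.0
    endloop
  endfacet
  facet normal 0.0000 0.0000 -1.0000
    outer loop
      vertex 13.0 0.0 0.0
      vertex 3.8 3.8 0.0
      vertex 26.0 13.0 0.0
    endloop
  endfacet
  facet normal 0.0000 0.0000 -1.0000
    outer loop
      vertex 22.2 3.8 0.0
      vertex 13.0 0.0 0.0
      vertex 26.0 13.0 0.0
    endloop
  endfacet
  facet normal 0.0000 0.0000 1.0000
    outer loop
      vertex 26.0 13.0 10.0
      vertex 22.2 22.2 10.0
      vertex 13.0 26.0 10.0
    endloop
  endfacet
  facet normal 0.0000 0.0000 1.0000
    outer loop
      vertex 26.0 13.0 10.0
      vertex 13.0 26.0 10.0
      vertex 3.8 22.2 10.0
    endloop
  endfacet
  facet normal 0.0000 0.0000 1.0000
    outer loop
      vertex 26.0 13.0 10.0
      vertex 3.8 22.2 10.0
      vertex 0.0 13.0 10.0
    endloop
  endfacet
  facet normal 0.0000 0.0000 1.0000
    outer loop
      vertex 26.0 13.0 10.0
      vertex 0.0 13.0 10.0
      vertex 3.8 3.8 10.0
    endloop
  endfacet
  facet normal 0.0000 0.0000 1.0000
    outer loop
      vertex 26.0 13.0 10.0
      vertex 3.8 3.8 10.0
      vertex 13.0 0.0 10.0
    endloop
  endfacet
  facet normal 0.0000 0.0000 1.0000
    outer loop
      vertex 26.0 13.0 10.0
      vertex 13.0 0.0 10.0
      vertex 22.2 3.8 10.0
    endloop
  endfacet
  facet normal 0.9243 0.3818 0.0000
    outer loop
      vertex 26.0 13.0 0.0
      vertex 22.2 22.2 0.0
      vertex 22.2 22.2 10.0
    endloop
  endfacet
  facet normal 0.9243 0.3818 0.0000
    outer loop
      vertex 26.0 13.0 0.0
      vertex 22.2 22.2 10.0
      vertex 26.0 13.0 10.0
    endloop
  endfacet
  facet normal 0.3818 0.9243 0.0000
    outer loop
      vertex 22.2 22.2 0.0
      vertex 13.0 26.0 0.0
      vertex 13.0 26.0 10.0
    endloop
  endfacet
  facet normal 0.3818 0.9243 0.0000
    outer loop
      vertex 22.2 22.2 0.0
      vertex 13.0 26.0 10.0
      vertex 22.2 22.2 10.0
    endloop
  endfacet
  facet normal -0.3818 0.9243 0.0000
    outer loop
      vertex 13.0 26.0 0.0
      vertex 3.8 22.2 0.0
      vertex 3.8 22.2 10.0
    endloop
  endfacet
  facet normal -0.3818 0.9243 0.0000
    outer loop
      vertex 13.0 26.0 0.0
      vertex 3.8 22.2 10.0
      vertex 13.0 26.0 10.0
    endloop
  endfacet
  facet normal -0.9243 0.3818 0.0000
    outer loop
      vertex 3.8 22.2 0.0
      vertex 0.0 13.0 0.0
      vertex 0.0 13.0 10.0
    endloop
  endfacet
  facet normal -0.9243 0.3818 0.0000
    outer loop
      vertex 3.8 22.2 0.0
      vertex 0.0 13.0 10.0
      vertex 3.8 22.2 10.0
    endloop
  endfacet
  facet normal -0.9243 -0.3818 0.0000
    outer loop
      vertex 0.0 13.0 0.0
      vertex 3.8 3.8 0.0
      vertex 3.8 3.8 10.0
    endloop
  endfacet
  facet normal -0.9243 -0.3818 0.0000
    outer loop
      vertex 0.0 13.0 0.0
      vertex 3.8 3.8 10.0
      vertex 0.0 13.0 10.0
    endloop
  endfacet
  facet normal -0.3818 -0.9243 0.0000
    outer loop
      vertex 3.8 3.8 0.0
      vertex 13.0 0.0 0.0
      vertex 13.0 0.0 10.0
    endloop
  endfacet
  facet normal -0.3818 -0.9243 0.0000
    outer loop
      vertex 3.8 3.8 0.0
      vertex 13.0 0.0 10.0
      vertex 3.8 3.8 10.0
    endloop
  endfacet
  facet normal 0.3818 -0.9243 0.0000
    outer loop
      vertex 13.0 0.0 0.0
      vertex 22.2 3.8 0.0
      vertex 22.2 3.8 10.0
    endloop
  endfacet
  facet normal 0.3818 -0.9243 0.0000
    outer loop
      vertex 13.0 0.0 0.0
      vertex 22.2 3.8 10.0
      vertex 13.0 0.0 10.0
    endloop
  endfacet
  facet normal 0.9243 -0.3818 0.0000
    outer loop
      vertex 22.2 3.8 0.0
      vertex 26.0 13.0 0.0
      vertex 26.0 13.0 10.0
    endloop
  endfacet
  facet normal 0.9243 -0.3818 0.0000
    outer loop
      vertex 22.2 3.8 0.0
      vertex 26.0 13.0 10.0
      vertex 22.2 3.8 10.0
    endloop
  endfacet
endsolid part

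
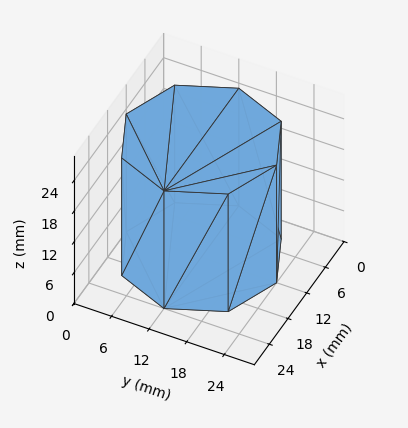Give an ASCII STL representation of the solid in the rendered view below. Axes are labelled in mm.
Reading the render: the shape is a regular 8-sided prism (a cylinder approximated with 8 flat sides), circumscribed radius ≈ 12 mm, height ≈ 23 mm (dimensions read to the nearest mm from the axis ticks). For the STL, each face is triangulated and given an outward normal.

solid part
  facet normal 0.0000 0.0000 -1.0000
    outer loop
      vertex 12.0 24.0 0.0
      vertex 20.5 20.5 0.0
      vertex 24.0 12.0 0.0
    endloop
  endfacet
  facet normal 0.0000 0.0000 -1.0000
    outer loop
      vertex 3.5 20.5 0.0
      vertex 12.0 24.0 0.0
      vertex 24.0 12.0 0.0
    endloop
  endfacet
  facet normal 0.0000 0.0000 -1.0000
    outer loop
      vertex 0.0 12.0 0.0
      vertex 3.5 20.5 0.0
      vertex 24.0 12.0 0.0
    endloop
  endfacet
  facet normal 0.0000 0.0000 -1.0000
    outer loop
      vertex 3.5 3.5 0.0
      vertex 0.0 12.0 0.0
      vertex 24.0 12.0 0.0
    endloop
  endfacet
  facet normal 0.0000 0.0000 -1.0000
    outer loop
      vertex 12.0 0.0 0.0
      vertex 3.5 3.5 0.0
      vertex 24.0 12.0 0.0
    endloop
  endfacet
  facet normal 0.0000 0.0000 -1.0000
    outer loop
      vertex 20.5 3.5 0.0
      vertex 12.0 0.0 0.0
      vertex 24.0 12.0 0.0
    endloop
  endfacet
  facet normal 0.0000 0.0000 1.0000
    outer loop
      vertex 24.0 12.0 23.0
      vertex 20.5 20.5 23.0
      vertex 12.0 24.0 23.0
    endloop
  endfacet
  facet normal 0.0000 0.0000 1.0000
    outer loop
      vertex 24.0 12.0 23.0
      vertex 12.0 24.0 23.0
      vertex 3.5 20.5 23.0
    endloop
  endfacet
  facet normal 0.0000 0.0000 1.0000
    outer loop
      vertex 24.0 12.0 23.0
      vertex 3.5 20.5 23.0
      vertex 0.0 12.0 23.0
    endloop
  endfacet
  facet normal 0.0000 0.0000 1.0000
    outer loop
      vertex 24.0 12.0 23.0
      vertex 0.0 12.0 23.0
      vertex 3.5 3.5 23.0
    endloop
  endfacet
  facet normal 0.0000 0.0000 1.0000
    outer loop
      vertex 24.0 12.0 23.0
      vertex 3.5 3.5 23.0
      vertex 12.0 0.0 23.0
    endloop
  endfacet
  facet normal 0.0000 0.0000 1.0000
    outer loop
      vertex 24.0 12.0 23.0
      vertex 12.0 0.0 23.0
      vertex 20.5 3.5 23.0
    endloop
  endfacet
  facet normal 0.9247 0.3807 0.0000
    outer loop
      vertex 24.0 12.0 0.0
      vertex 20.5 20.5 0.0
      vertex 20.5 20.5 23.0
    endloop
  endfacet
  facet normal 0.9247 0.3807 0.0000
    outer loop
      vertex 24.0 12.0 0.0
      vertex 20.5 20.5 23.0
      vertex 24.0 12.0 23.0
    endloop
  endfacet
  facet normal 0.3807 0.9247 0.0000
    outer loop
      vertex 20.5 20.5 0.0
      vertex 12.0 24.0 0.0
      vertex 12.0 24.0 23.0
    endloop
  endfacet
  facet normal 0.3807 0.9247 0.0000
    outer loop
      vertex 20.5 20.5 0.0
      vertex 12.0 24.0 23.0
      vertex 20.5 20.5 23.0
    endloop
  endfacet
  facet normal -0.3807 0.9247 0.0000
    outer loop
      vertex 12.0 24.0 0.0
      vertex 3.5 20.5 0.0
      vertex 3.5 20.5 23.0
    endloop
  endfacet
  facet normal -0.3807 0.9247 0.0000
    outer loop
      vertex 12.0 24.0 0.0
      vertex 3.5 20.5 23.0
      vertex 12.0 24.0 23.0
    endloop
  endfacet
  facet normal -0.9247 0.3807 0.0000
    outer loop
      vertex 3.5 20.5 0.0
      vertex 0.0 12.0 0.0
      vertex 0.0 12.0 23.0
    endloop
  endfacet
  facet normal -0.9247 0.3807 0.0000
    outer loop
      vertex 3.5 20.5 0.0
      vertex 0.0 12.0 23.0
      vertex 3.5 20.5 23.0
    endloop
  endfacet
  facet normal -0.9247 -0.3807 0.0000
    outer loop
      vertex 0.0 12.0 0.0
      vertex 3.5 3.5 0.0
      vertex 3.5 3.5 23.0
    endloop
  endfacet
  facet normal -0.9247 -0.3807 0.0000
    outer loop
      vertex 0.0 12.0 0.0
      vertex 3.5 3.5 23.0
      vertex 0.0 12.0 23.0
    endloop
  endfacet
  facet normal -0.3807 -0.9247 0.0000
    outer loop
      vertex 3.5 3.5 0.0
      vertex 12.0 0.0 0.0
      vertex 12.0 0.0 23.0
    endloop
  endfacet
  facet normal -0.3807 -0.9247 0.0000
    outer loop
      vertex 3.5 3.5 0.0
      vertex 12.0 0.0 23.0
      vertex 3.5 3.5 23.0
    endloop
  endfacet
  facet normal 0.3807 -0.9247 0.0000
    outer loop
      vertex 12.0 0.0 0.0
      vertex 20.5 3.5 0.0
      vertex 20.5 3.5 23.0
    endloop
  endfacet
  facet normal 0.3807 -0.9247 0.0000
    outer loop
      vertex 12.0 0.0 0.0
      vertex 20.5 3.5 23.0
      vertex 12.0 0.0 23.0
    endloop
  endfacet
  facet normal 0.9247 -0.3807 0.0000
    outer loop
      vertex 20.5 3.5 0.0
      vertex 24.0 12.0 0.0
      vertex 24.0 12.0 23.0
    endloop
  endfacet
  facet normal 0.9247 -0.3807 0.0000
    outer loop
      vertex 20.5 3.5 0.0
      vertex 24.0 12.0 23.0
      vertex 20.5 3.5 23.0
    endloop
  endfacet
endsolid part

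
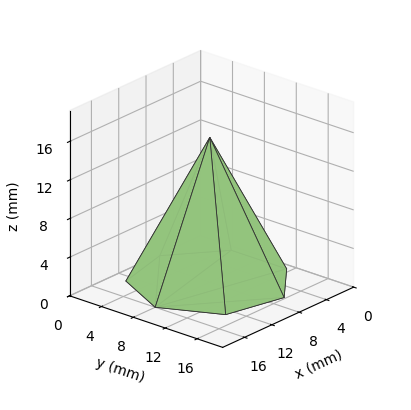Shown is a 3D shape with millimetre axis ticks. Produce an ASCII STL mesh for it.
Reading the render: the shape is a regular 7-sided pyramid, base circumscribed radius ≈ 8 mm, apex at z ≈ 15 mm (dimensions read to the nearest mm from the axis ticks). For the STL, each face is triangulated and given an outward normal.

solid part
  facet normal 0.0000 0.0000 -1.0000
    outer loop
      vertex 6.220 15.799 0.000
      vertex 12.988 14.255 0.000
      vertex 16.000 8.000 0.000
    endloop
  endfacet
  facet normal 0.0000 0.0000 -1.0000
    outer loop
      vertex 0.792 11.471 0.000
      vertex 6.220 15.799 0.000
      vertex 16.000 8.000 0.000
    endloop
  endfacet
  facet normal 0.0000 0.0000 -1.0000
    outer loop
      vertex 0.792 4.529 0.000
      vertex 0.792 11.471 0.000
      vertex 16.000 8.000 0.000
    endloop
  endfacet
  facet normal 0.0000 0.0000 -1.0000
    outer loop
      vertex 6.220 0.201 0.000
      vertex 0.792 4.529 0.000
      vertex 16.000 8.000 0.000
    endloop
  endfacet
  facet normal 0.0000 0.0000 -1.0000
    outer loop
      vertex 12.988 1.745 0.000
      vertex 6.220 0.201 0.000
      vertex 16.000 8.000 0.000
    endloop
  endfacet
  facet normal 0.8121 0.3910 0.4331
    outer loop
      vertex 16.000 8.000 0.000
      vertex 12.988 14.255 0.000
      vertex 8.000 8.000 15.000
    endloop
  endfacet
  facet normal 0.2005 0.8788 0.4331
    outer loop
      vertex 12.988 14.255 0.000
      vertex 6.220 15.799 0.000
      vertex 8.000 8.000 15.000
    endloop
  endfacet
  facet normal -0.5619 0.7047 0.4331
    outer loop
      vertex 6.220 15.799 0.000
      vertex 0.792 11.471 0.000
      vertex 8.000 8.000 15.000
    endloop
  endfacet
  facet normal -0.9013 0.0000 0.4331
    outer loop
      vertex 0.792 11.471 0.000
      vertex 0.792 4.529 0.000
      vertex 8.000 8.000 15.000
    endloop
  endfacet
  facet normal -0.5619 -0.7047 0.4331
    outer loop
      vertex 0.792 4.529 0.000
      vertex 6.220 0.201 0.000
      vertex 8.000 8.000 15.000
    endloop
  endfacet
  facet normal 0.2005 -0.8788 0.4331
    outer loop
      vertex 6.220 0.201 0.000
      vertex 12.988 1.745 0.000
      vertex 8.000 8.000 15.000
    endloop
  endfacet
  facet normal 0.8121 -0.3910 0.4331
    outer loop
      vertex 12.988 1.745 0.000
      vertex 16.000 8.000 0.000
      vertex 8.000 8.000 15.000
    endloop
  endfacet
endsolid part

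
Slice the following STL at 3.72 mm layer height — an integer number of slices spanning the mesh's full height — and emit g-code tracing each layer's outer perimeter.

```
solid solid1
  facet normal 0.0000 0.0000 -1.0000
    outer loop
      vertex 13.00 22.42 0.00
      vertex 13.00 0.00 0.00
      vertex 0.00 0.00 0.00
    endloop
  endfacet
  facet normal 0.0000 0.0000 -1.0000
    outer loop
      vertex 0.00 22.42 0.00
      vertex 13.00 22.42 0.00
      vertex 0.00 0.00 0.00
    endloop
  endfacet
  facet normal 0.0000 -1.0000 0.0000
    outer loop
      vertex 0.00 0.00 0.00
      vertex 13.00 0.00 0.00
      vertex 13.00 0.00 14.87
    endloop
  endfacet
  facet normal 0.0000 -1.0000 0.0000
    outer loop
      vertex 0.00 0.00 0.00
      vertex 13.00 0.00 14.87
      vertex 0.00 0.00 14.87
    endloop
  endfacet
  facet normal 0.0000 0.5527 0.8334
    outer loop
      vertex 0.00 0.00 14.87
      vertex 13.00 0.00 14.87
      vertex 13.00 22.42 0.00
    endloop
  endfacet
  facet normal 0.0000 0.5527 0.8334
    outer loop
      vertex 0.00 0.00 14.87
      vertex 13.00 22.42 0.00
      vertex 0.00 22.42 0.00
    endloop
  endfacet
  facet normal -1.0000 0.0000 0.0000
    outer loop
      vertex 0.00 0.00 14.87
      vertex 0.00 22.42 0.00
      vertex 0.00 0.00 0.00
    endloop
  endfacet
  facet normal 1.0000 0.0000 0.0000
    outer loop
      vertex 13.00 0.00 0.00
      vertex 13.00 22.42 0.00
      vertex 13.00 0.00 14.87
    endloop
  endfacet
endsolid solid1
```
; perimeter-only toolpath
G21 ; units = mm
G90 ; absolute positioning
G28 ; home
; layer 1
G0 Z3.72
G0 X0.00 Y0.00
G1 X13.00 Y0.00
G1 X13.00 Y16.82
G1 X0.00 Y16.82
G1 X0.00 Y0.00
; layer 2
G0 Z7.43
G0 X0.00 Y0.00
G1 X13.00 Y0.00
G1 X13.00 Y11.21
G1 X0.00 Y11.21
G1 X0.00 Y0.00
; layer 3
G0 Z11.15
G0 X0.00 Y0.00
G1 X13.00 Y0.00
G1 X13.00 Y5.61
G1 X0.00 Y5.61
G1 X0.00 Y0.00
M2 ; end

The solid is a wedge (ramp): 13 × 22.4 mm base, rising to 14.9 mm along the y=0 edge and sloping linearly to z=0 at y=22.4. Slicing at Δz = 3.72 mm — 4 equal slices spanning the solid's height, so layer i sits at z = i·h/4 — gives 3 non-empty perimeters. Each is a 4-segment closed polygon; G0 lifts to the layer z and rapids to the start vertex, then G1 traces the edges. The cross-section shrinks linearly with z (the slice at the apex is degenerate and omitted).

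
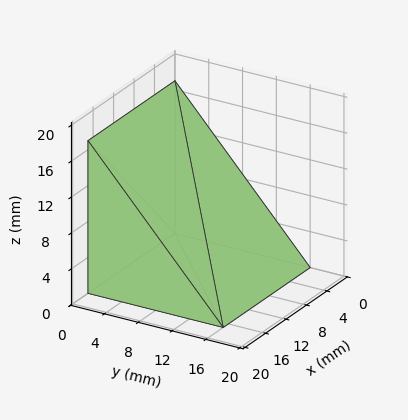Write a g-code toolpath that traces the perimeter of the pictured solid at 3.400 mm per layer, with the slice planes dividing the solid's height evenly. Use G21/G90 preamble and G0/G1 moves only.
Reading the render: the shape is a wedge (ramp): 17 × 16 mm base, rising to 17 mm along the y=0 edge and sloping linearly to z=0 at y=16 (dimensions read to the nearest mm from the axis ticks). For the g-code, the solid's height is divided into equal slices at the stated Δz and each level perimeter traced with G1 moves after a G0 lift.

; perimeter-only toolpath
G21 ; units = mm
G90 ; absolute positioning
G28 ; home
; layer 1
G0 Z3.400
G0 X0.000 Y0.000
G1 X17.000 Y0.000
G1 X17.000 Y12.800
G1 X0.000 Y12.800
G1 X0.000 Y0.000
; layer 2
G0 Z6.800
G0 X0.000 Y0.000
G1 X17.000 Y0.000
G1 X17.000 Y9.600
G1 X0.000 Y9.600
G1 X0.000 Y0.000
; layer 3
G0 Z10.200
G0 X0.000 Y0.000
G1 X17.000 Y0.000
G1 X17.000 Y6.400
G1 X0.000 Y6.400
G1 X0.000 Y0.000
; layer 4
G0 Z13.600
G0 X0.000 Y0.000
G1 X17.000 Y0.000
G1 X17.000 Y3.200
G1 X0.000 Y3.200
G1 X0.000 Y0.000
M2 ; end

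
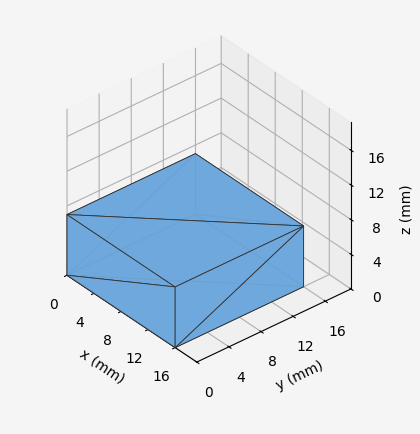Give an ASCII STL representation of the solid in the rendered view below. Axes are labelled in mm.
Reading the render: the shape is a rectangular box, roughly 16 × 16 mm footprint and 7 mm tall (dimensions read to the nearest mm from the axis ticks). For the STL, each face is triangulated and given an outward normal.

solid part
  facet normal 0.0000 0.0000 -1.0000
    outer loop
      vertex 16.0 16.0 0.0
      vertex 16.0 0.0 0.0
      vertex 0.0 0.0 0.0
    endloop
  endfacet
  facet normal 0.0000 0.0000 -1.0000
    outer loop
      vertex 0.0 16.0 0.0
      vertex 16.0 16.0 0.0
      vertex 0.0 0.0 0.0
    endloop
  endfacet
  facet normal 0.0000 0.0000 1.0000
    outer loop
      vertex 0.0 0.0 7.0
      vertex 16.0 0.0 7.0
      vertex 16.0 16.0 7.0
    endloop
  endfacet
  facet normal 0.0000 0.0000 1.0000
    outer loop
      vertex 0.0 0.0 7.0
      vertex 16.0 16.0 7.0
      vertex 0.0 16.0 7.0
    endloop
  endfacet
  facet normal 0.0000 -1.0000 0.0000
    outer loop
      vertex 0.0 0.0 0.0
      vertex 16.0 0.0 0.0
      vertex 16.0 0.0 7.0
    endloop
  endfacet
  facet normal 0.0000 -1.0000 0.0000
    outer loop
      vertex 0.0 0.0 0.0
      vertex 16.0 0.0 7.0
      vertex 0.0 0.0 7.0
    endloop
  endfacet
  facet normal 0.0000 1.0000 0.0000
    outer loop
      vertex 16.0 16.0 7.0
      vertex 16.0 16.0 0.0
      vertex 0.0 16.0 0.0
    endloop
  endfacet
  facet normal 0.0000 1.0000 0.0000
    outer loop
      vertex 0.0 16.0 7.0
      vertex 16.0 16.0 7.0
      vertex 0.0 16.0 0.0
    endloop
  endfacet
  facet normal -1.0000 0.0000 0.0000
    outer loop
      vertex 0.0 16.0 7.0
      vertex 0.0 16.0 0.0
      vertex 0.0 0.0 0.0
    endloop
  endfacet
  facet normal -1.0000 0.0000 0.0000
    outer loop
      vertex 0.0 0.0 7.0
      vertex 0.0 16.0 7.0
      vertex 0.0 0.0 0.0
    endloop
  endfacet
  facet normal 1.0000 0.0000 0.0000
    outer loop
      vertex 16.0 0.0 0.0
      vertex 16.0 16.0 0.0
      vertex 16.0 16.0 7.0
    endloop
  endfacet
  facet normal 1.0000 0.0000 0.0000
    outer loop
      vertex 16.0 0.0 0.0
      vertex 16.0 16.0 7.0
      vertex 16.0 0.0 7.0
    endloop
  endfacet
endsolid part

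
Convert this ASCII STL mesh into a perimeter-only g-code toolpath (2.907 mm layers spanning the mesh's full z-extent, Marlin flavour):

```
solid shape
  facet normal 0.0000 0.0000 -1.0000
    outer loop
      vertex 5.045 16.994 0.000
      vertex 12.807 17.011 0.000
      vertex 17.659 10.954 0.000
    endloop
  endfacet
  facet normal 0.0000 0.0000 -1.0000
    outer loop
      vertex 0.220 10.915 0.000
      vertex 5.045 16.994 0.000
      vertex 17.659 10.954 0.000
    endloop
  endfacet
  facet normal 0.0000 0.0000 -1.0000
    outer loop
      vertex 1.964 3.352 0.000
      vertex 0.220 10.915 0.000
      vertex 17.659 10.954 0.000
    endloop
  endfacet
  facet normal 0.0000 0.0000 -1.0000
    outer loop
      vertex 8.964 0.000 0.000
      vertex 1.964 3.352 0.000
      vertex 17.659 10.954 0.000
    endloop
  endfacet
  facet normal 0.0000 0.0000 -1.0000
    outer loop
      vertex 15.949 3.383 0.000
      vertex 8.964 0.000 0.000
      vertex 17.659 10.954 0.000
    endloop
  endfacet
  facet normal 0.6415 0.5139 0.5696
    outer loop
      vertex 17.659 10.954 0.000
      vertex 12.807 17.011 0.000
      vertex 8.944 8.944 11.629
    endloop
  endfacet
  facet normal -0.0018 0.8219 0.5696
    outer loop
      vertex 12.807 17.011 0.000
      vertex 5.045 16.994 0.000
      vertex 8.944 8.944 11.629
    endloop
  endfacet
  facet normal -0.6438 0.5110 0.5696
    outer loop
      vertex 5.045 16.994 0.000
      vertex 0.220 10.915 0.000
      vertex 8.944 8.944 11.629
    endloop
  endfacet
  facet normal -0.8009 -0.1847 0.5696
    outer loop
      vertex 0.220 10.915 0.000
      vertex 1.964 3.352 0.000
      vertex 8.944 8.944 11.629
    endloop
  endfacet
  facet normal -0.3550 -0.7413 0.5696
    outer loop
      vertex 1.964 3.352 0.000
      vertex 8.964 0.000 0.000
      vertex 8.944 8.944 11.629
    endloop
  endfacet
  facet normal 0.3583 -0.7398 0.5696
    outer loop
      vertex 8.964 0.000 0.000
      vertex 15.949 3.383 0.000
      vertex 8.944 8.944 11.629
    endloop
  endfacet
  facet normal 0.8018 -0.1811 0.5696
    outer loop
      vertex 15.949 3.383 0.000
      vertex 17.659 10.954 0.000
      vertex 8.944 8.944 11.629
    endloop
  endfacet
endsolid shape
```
; perimeter-only toolpath
G21 ; units = mm
G90 ; absolute positioning
G28 ; home
; layer 1
G0 Z2.907
G0 X15.480 Y10.452
G1 X11.841 Y14.994
G1 X6.020 Y14.982
G1 X2.401 Y10.422
G1 X3.709 Y4.750
G1 X8.959 Y2.236
G1 X14.198 Y4.773
G1 X15.480 Y10.452
; layer 2
G0 Z5.814
G0 X13.302 Y9.949
G1 X10.876 Y12.977
G1 X6.995 Y12.969
G1 X4.582 Y9.930
G1 X5.454 Y6.148
G1 X8.954 Y4.472
G1 X12.447 Y6.164
G1 X13.302 Y9.949
; layer 3
G0 Z8.722
G0 X11.123 Y9.447
G1 X9.910 Y10.961
G1 X7.969 Y10.957
G1 X6.763 Y9.437
G1 X7.199 Y7.546
G1 X8.949 Y6.708
G1 X10.695 Y7.554
G1 X11.123 Y9.447
M2 ; end

The solid is a regular 7-sided pyramid, base circumscribed radius ≈ 8.94 mm, apex at z ≈ 11.6 mm. Slicing at Δz = 2.907 mm — 4 equal slices spanning the solid's height, so layer i sits at z = i·h/4 — gives 3 non-empty perimeters. Each is a 7-segment closed polygon; G0 lifts to the layer z and rapids to the start vertex, then G1 traces the edges. The cross-section shrinks linearly with z (the slice at the apex is degenerate and omitted).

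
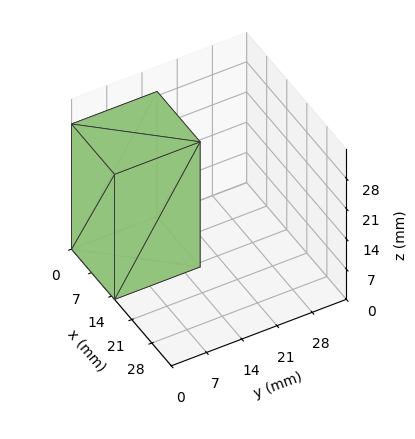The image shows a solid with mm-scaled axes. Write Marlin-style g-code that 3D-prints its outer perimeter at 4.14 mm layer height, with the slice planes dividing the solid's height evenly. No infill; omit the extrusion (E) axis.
Reading the render: the shape is a rectangular box, roughly 15 × 17 mm footprint and 29 mm tall (dimensions read to the nearest mm from the axis ticks). For the g-code, the solid's height is divided into equal slices at the stated Δz and each level perimeter traced with G1 moves after a G0 lift.

; perimeter-only toolpath
G21 ; units = mm
G90 ; absolute positioning
G28 ; home
; layer 1
G0 Z4.14
G0 X0.00 Y0.00
G1 X15.00 Y0.00
G1 X15.00 Y17.00
G1 X0.00 Y17.00
G1 X0.00 Y0.00
; layer 2
G0 Z8.29
G0 X0.00 Y0.00
G1 X15.00 Y0.00
G1 X15.00 Y17.00
G1 X0.00 Y17.00
G1 X0.00 Y0.00
; layer 3
G0 Z12.43
G0 X0.00 Y0.00
G1 X15.00 Y0.00
G1 X15.00 Y17.00
G1 X0.00 Y17.00
G1 X0.00 Y0.00
; layer 4
G0 Z16.57
G0 X0.00 Y0.00
G1 X15.00 Y0.00
G1 X15.00 Y17.00
G1 X0.00 Y17.00
G1 X0.00 Y0.00
; layer 5
G0 Z20.71
G0 X0.00 Y0.00
G1 X15.00 Y0.00
G1 X15.00 Y17.00
G1 X0.00 Y17.00
G1 X0.00 Y0.00
; layer 6
G0 Z24.86
G0 X0.00 Y0.00
G1 X15.00 Y0.00
G1 X15.00 Y17.00
G1 X0.00 Y17.00
G1 X0.00 Y0.00
; layer 7
G0 Z29.00
G0 X0.00 Y0.00
G1 X15.00 Y0.00
G1 X15.00 Y17.00
G1 X0.00 Y17.00
G1 X0.00 Y0.00
M2 ; end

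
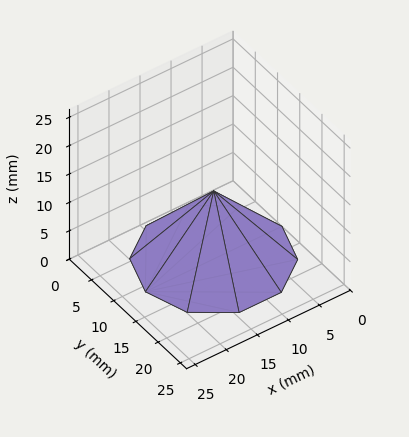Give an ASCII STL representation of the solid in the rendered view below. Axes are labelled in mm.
Reading the render: the shape is a regular 10-sided pyramid, base circumscribed radius ≈ 11 mm, apex at z ≈ 12 mm (dimensions read to the nearest mm from the axis ticks). For the STL, each face is triangulated and given an outward normal.

solid part
  facet normal 0.0000 0.0000 -1.0000
    outer loop
      vertex 14.40 21.46 0.00
      vertex 19.90 17.47 0.00
      vertex 22.00 11.00 0.00
    endloop
  endfacet
  facet normal 0.0000 0.0000 -1.0000
    outer loop
      vertex 7.60 21.46 0.00
      vertex 14.40 21.46 0.00
      vertex 22.00 11.00 0.00
    endloop
  endfacet
  facet normal 0.0000 0.0000 -1.0000
    outer loop
      vertex 2.10 17.47 0.00
      vertex 7.60 21.46 0.00
      vertex 22.00 11.00 0.00
    endloop
  endfacet
  facet normal 0.0000 0.0000 -1.0000
    outer loop
      vertex 0.00 11.00 0.00
      vertex 2.10 17.47 0.00
      vertex 22.00 11.00 0.00
    endloop
  endfacet
  facet normal 0.0000 0.0000 -1.0000
    outer loop
      vertex 2.10 4.53 0.00
      vertex 0.00 11.00 0.00
      vertex 22.00 11.00 0.00
    endloop
  endfacet
  facet normal 0.0000 0.0000 -1.0000
    outer loop
      vertex 7.60 0.54 0.00
      vertex 2.10 4.53 0.00
      vertex 22.00 11.00 0.00
    endloop
  endfacet
  facet normal 0.0000 0.0000 -1.0000
    outer loop
      vertex 14.40 0.54 0.00
      vertex 7.60 0.54 0.00
      vertex 22.00 11.00 0.00
    endloop
  endfacet
  facet normal 0.0000 0.0000 -1.0000
    outer loop
      vertex 19.90 4.53 0.00
      vertex 14.40 0.54 0.00
      vertex 22.00 11.00 0.00
    endloop
  endfacet
  facet normal 0.7169 0.2327 0.6572
    outer loop
      vertex 22.00 11.00 0.00
      vertex 19.90 17.47 0.00
      vertex 11.00 11.00 12.00
    endloop
  endfacet
  facet normal 0.4426 0.6101 0.6572
    outer loop
      vertex 19.90 17.47 0.00
      vertex 14.40 21.46 0.00
      vertex 11.00 11.00 12.00
    endloop
  endfacet
  facet normal 0.0000 0.7538 0.6571
    outer loop
      vertex 14.40 21.46 0.00
      vertex 7.60 21.46 0.00
      vertex 11.00 11.00 12.00
    endloop
  endfacet
  facet normal -0.4426 0.6101 0.6572
    outer loop
      vertex 7.60 21.46 0.00
      vertex 2.10 17.47 0.00
      vertex 11.00 11.00 12.00
    endloop
  endfacet
  facet normal -0.7169 0.2327 0.6572
    outer loop
      vertex 2.10 17.47 0.00
      vertex 0.00 11.00 0.00
      vertex 11.00 11.00 12.00
    endloop
  endfacet
  facet normal -0.7169 -0.2327 0.6572
    outer loop
      vertex 0.00 11.00 0.00
      vertex 2.10 4.53 0.00
      vertex 11.00 11.00 12.00
    endloop
  endfacet
  facet normal -0.4426 -0.6101 0.6572
    outer loop
      vertex 2.10 4.53 0.00
      vertex 7.60 0.54 0.00
      vertex 11.00 11.00 12.00
    endloop
  endfacet
  facet normal 0.0000 -0.7538 0.6571
    outer loop
      vertex 7.60 0.54 0.00
      vertex 14.40 0.54 0.00
      vertex 11.00 11.00 12.00
    endloop
  endfacet
  facet normal 0.4426 -0.6101 0.6572
    outer loop
      vertex 14.40 0.54 0.00
      vertex 19.90 4.53 0.00
      vertex 11.00 11.00 12.00
    endloop
  endfacet
  facet normal 0.7169 -0.2327 0.6572
    outer loop
      vertex 19.90 4.53 0.00
      vertex 22.00 11.00 0.00
      vertex 11.00 11.00 12.00
    endloop
  endfacet
endsolid part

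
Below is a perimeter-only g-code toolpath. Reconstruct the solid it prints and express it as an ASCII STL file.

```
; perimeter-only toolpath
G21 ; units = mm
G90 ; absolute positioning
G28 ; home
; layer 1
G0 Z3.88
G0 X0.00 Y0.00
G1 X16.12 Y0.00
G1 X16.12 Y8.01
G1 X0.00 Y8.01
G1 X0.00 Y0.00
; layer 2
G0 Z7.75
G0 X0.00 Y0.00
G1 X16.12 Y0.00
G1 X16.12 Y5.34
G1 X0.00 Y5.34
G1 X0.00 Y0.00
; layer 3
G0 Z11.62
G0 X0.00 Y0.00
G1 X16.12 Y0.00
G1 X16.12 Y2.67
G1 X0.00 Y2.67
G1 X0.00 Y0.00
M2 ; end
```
solid part
  facet normal 0.0000 0.0000 -1.0000
    outer loop
      vertex 16.12 10.68 0.00
      vertex 16.12 0.00 0.00
      vertex 0.00 0.00 0.00
    endloop
  endfacet
  facet normal 0.0000 0.0000 -1.0000
    outer loop
      vertex 0.00 10.68 0.00
      vertex 16.12 10.68 0.00
      vertex 0.00 0.00 0.00
    endloop
  endfacet
  facet normal 0.0000 -1.0000 0.0000
    outer loop
      vertex 0.00 0.00 0.00
      vertex 16.12 0.00 0.00
      vertex 16.12 0.00 15.50
    endloop
  endfacet
  facet normal 0.0000 -1.0000 0.0000
    outer loop
      vertex 0.00 0.00 0.00
      vertex 16.12 0.00 15.50
      vertex 0.00 0.00 15.50
    endloop
  endfacet
  facet normal 0.0000 0.8235 0.5674
    outer loop
      vertex 0.00 0.00 15.50
      vertex 16.12 0.00 15.50
      vertex 16.12 10.68 0.00
    endloop
  endfacet
  facet normal 0.0000 0.8235 0.5674
    outer loop
      vertex 0.00 0.00 15.50
      vertex 16.12 10.68 0.00
      vertex 0.00 10.68 0.00
    endloop
  endfacet
  facet normal -1.0000 0.0000 0.0000
    outer loop
      vertex 0.00 0.00 15.50
      vertex 0.00 10.68 0.00
      vertex 0.00 0.00 0.00
    endloop
  endfacet
  facet normal 1.0000 0.0000 0.0000
    outer loop
      vertex 16.12 0.00 0.00
      vertex 16.12 10.68 0.00
      vertex 16.12 0.00 15.50
    endloop
  endfacet
endsolid part

The G0 Z moves step by Δz≈3.88 mm. The G1 loops shrink linearly with z, so the solid tapers from its base footprint up to z≈15.5. Closing with a flat bottom cap and the tapered top and triangulating gives 8 facets — a wedge (ramp): 16.1 × 10.7 mm base, rising to 15.5 mm along the y=0 edge and sloping linearly to z=0 at y=10.7.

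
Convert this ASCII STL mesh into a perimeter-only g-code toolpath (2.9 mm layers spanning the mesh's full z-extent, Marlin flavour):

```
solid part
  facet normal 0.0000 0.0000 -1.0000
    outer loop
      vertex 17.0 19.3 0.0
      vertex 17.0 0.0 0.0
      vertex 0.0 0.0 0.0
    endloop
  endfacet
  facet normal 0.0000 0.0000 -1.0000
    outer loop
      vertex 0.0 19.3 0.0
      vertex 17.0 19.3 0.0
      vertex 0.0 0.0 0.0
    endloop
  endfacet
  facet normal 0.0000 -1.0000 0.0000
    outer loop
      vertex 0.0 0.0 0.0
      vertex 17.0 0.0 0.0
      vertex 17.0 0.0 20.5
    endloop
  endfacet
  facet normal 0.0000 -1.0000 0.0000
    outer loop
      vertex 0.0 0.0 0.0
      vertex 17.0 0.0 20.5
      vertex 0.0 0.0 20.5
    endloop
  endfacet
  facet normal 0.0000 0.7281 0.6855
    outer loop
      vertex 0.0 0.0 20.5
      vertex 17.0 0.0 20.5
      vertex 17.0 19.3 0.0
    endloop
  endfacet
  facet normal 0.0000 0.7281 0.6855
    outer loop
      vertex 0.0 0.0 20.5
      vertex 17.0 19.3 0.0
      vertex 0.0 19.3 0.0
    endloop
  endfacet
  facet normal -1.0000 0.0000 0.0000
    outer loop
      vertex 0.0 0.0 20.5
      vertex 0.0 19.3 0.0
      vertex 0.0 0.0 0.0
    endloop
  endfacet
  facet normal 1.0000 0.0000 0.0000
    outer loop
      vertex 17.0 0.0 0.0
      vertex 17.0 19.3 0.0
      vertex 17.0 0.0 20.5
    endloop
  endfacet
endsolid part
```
; perimeter-only toolpath
G21 ; units = mm
G90 ; absolute positioning
G28 ; home
; layer 1
G0 Z2.9
G0 X0.0 Y0.0
G1 X17.0 Y0.0
G1 X17.0 Y16.5
G1 X0.0 Y16.5
G1 X0.0 Y0.0
; layer 2
G0 Z5.9
G0 X0.0 Y0.0
G1 X17.0 Y0.0
G1 X17.0 Y13.8
G1 X0.0 Y13.8
G1 X0.0 Y0.0
; layer 3
G0 Z8.8
G0 X0.0 Y0.0
G1 X17.0 Y0.0
G1 X17.0 Y11.0
G1 X0.0 Y11.0
G1 X0.0 Y0.0
; layer 4
G0 Z11.7
G0 X0.0 Y0.0
G1 X17.0 Y0.0
G1 X17.0 Y8.3
G1 X0.0 Y8.3
G1 X0.0 Y0.0
; layer 5
G0 Z14.6
G0 X0.0 Y0.0
G1 X17.0 Y0.0
G1 X17.0 Y5.5
G1 X0.0 Y5.5
G1 X0.0 Y0.0
; layer 6
G0 Z17.6
G0 X0.0 Y0.0
G1 X17.0 Y0.0
G1 X17.0 Y2.8
G1 X0.0 Y2.8
G1 X0.0 Y0.0
M2 ; end

The solid is a wedge (ramp): 17 × 19.3 mm base, rising to 20.5 mm along the y=0 edge and sloping linearly to z=0 at y=19.3. Slicing at Δz = 2.9 mm — 7 equal slices spanning the solid's height, so layer i sits at z = i·h/7 — gives 6 non-empty perimeters. Each is a 4-segment closed polygon; G0 lifts to the layer z and rapids to the start vertex, then G1 traces the edges. The cross-section shrinks linearly with z (the slice at the apex is degenerate and omitted).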